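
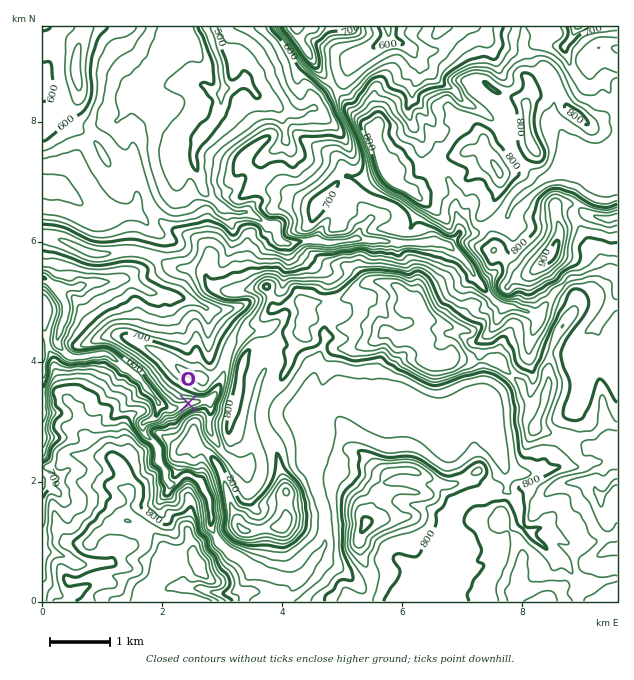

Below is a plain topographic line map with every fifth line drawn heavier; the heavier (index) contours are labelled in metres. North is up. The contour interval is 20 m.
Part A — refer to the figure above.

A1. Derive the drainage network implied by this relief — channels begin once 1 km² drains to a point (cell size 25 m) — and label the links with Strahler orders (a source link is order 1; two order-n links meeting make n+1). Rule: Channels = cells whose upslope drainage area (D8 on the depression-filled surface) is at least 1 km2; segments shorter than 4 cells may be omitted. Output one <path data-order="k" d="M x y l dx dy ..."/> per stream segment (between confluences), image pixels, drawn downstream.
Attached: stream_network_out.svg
<path data-order="1" d="M430 594l-8 0 0-8 17-16 0-2 4-6 0-6 3-6 0-7 2-2 0-22 15-15 1 0 3-3 6-3 11 0 6-3 9 0 6-3 3-3"/><path data-order="1" d="M250 570l-20-18"/><path data-order="1" d="M94 564l-18 0-6-5-9-4-5 0-1-2-11 0 0-3-1-1 0-62"/><path data-order="1" d="M554 556l-28-27"/><path data-order="2" d="M230 552l-16-18-3-6 0-21-2-2 0-4-3-5 0-3-6-6-1-4-8-8-7 0-8 8-3 1-3 0-4-4 0-3-2-2 0-7-4-5 0-3-2-1 0-9-1-2 0-3-8-7-1 0-5-6 0-9 2-2 3 0 6-3 3-3 1-13"/><path data-order="2" d="M526 529l-5-4 0-3-1-2 0-9-3-6 0-4-9-9 0-3"/><path data-order="1" d="M542 528l-3 0-1 1-12 0"/><path data-order="2" d="M508 489l0-11-2-1 0-6-1-2 0-3"/><path data-order="2" d="M43 487l0-7"/><path data-order="1" d="M538 472l-8 0-1 2-14 0-1-2-3 0-6-6"/><path data-order="2" d="M505 466l-3-6-14-13 0-5-3-3 0-4-12-12-4 0-3-3-5 0-3-3-4 0-3-3-5 0-3-3-4 0-3-3"/><path data-order="2" d="M314 444l0 42 2 1 0 5 4 7 0 3 5 9 0 35-12 15-5 9-10 9-18 0-3-3-11-2-6-6-4 0-5-4-4 0-12-12-5 0"/><path data-order="1" d="M251 438l0 18-1 1 0 3-3 3 0 2-11-2-3-3-3 0-10-10-5-11-3-3-3-6 0-15 2-1 0-12-3-2-8 0-1 2-12 1-9 5-11 0-4-3-3 0-2-3"/><path data-order="2" d="M436 408l-102 0-8 7 0 5-3 4 0 3-6 6-1 9-2 2"/><path data-order="1" d="M451 408l-15 0"/><path data-order="2" d="M158 402l0-2-10-10 0-2-11-12-1 0-6-6-6-3-14-12-3-1-12 0-1 1-6 0-2 2-16 0-12-12 0-9 3-6 0-5 3-3 0-3 1-1 0-15-3-6-12-14"/><path data-order="1" d="M584 381l-1-8-5-7 0-3-3-6 0-6 8-15 6-6 6-3 6-6 0-2 7-9 3-7 5-5 0-1-3-3 0-12-3-3-2 0-4-5-14 0-1 2-6 0-2 1-10 2-17 13-3 6-10 12-2 5-6 0-4-3-3 0-2-2-3 0-6-3-12-1-6-3-13-14 0-1-9-11-6-12-20-19-3-2"/><path data-order="1" d="M328 318l0 3-3 4 0 17-3 4 0 3-3 6 0 6-2 2 0 4-3 6 0 5-3 4-1 12-2 2 0 7-1 2 0 15 1 3 6 6 0 15"/><path data-order="1" d="M208 309l-18-9-5 0-1-2-9 0-2-1-4 0-2-2-7 0-6-3-5 0-6-4-4-2-6-6-39 2-2 1-9 2-6 3-15 0-7-5-5 0"/><path data-order="2" d="M50 283l-4-4-3 0"/><path data-order="2" d="M446 244l-3 0-1-1-48 0-2-2-16 0-2-1-21 0"/><path data-order="2" d="M353 240l-3 0-1 1-12 0-2 2-10 0-2-2-27 0-1 2-12 0-6-8 0-7-9-2-6-6-14-7-13 0-9-5-3 0-8-7-1 0-11-11-1-3-2-12-4-6-2-9-1-1 0-6 6-12"/><path data-order="1" d="M364 226l-5 5-1 6-2 0-3 3"/><path data-order="1" d="M458 222l0 13-9 9-3 0"/><path data-order="1" d="M133 211l-3 0-2 2-33 0-10-8-2 0-6-6-15-7-3-3-7 0-9-5"/><path data-order="1" d="M512 205l12-12 2 0 16-13 2 0 3-3 6 0 15-15 31 0"/><path data-order="2" d="M599 162l8 0 3-3 0-3 4-5 0-4 3-3 0-35-1-1-2-8-4-6-2-6-4-4 0-3-5 0-6 6-7 0-8-8 0-1-6-8-3-6-1-9-3-4 0-6 7-8 3-6 0-4"/><path data-order="1" d="M178 154l1-1 0-3 8-8 10 0 2-1"/><path data-order="2" d="M199 141l3-3 1-5 8-7 9-17 1-12 2-1 0-6"/><path data-order="1" d="M286 136l0-3-2-1 0-6-1-2 0-4-2-2 0-6-6-7"/><path data-order="1" d="M313 109l-5 0-6 5-7 0-5-3-9-2-4-4-2 0"/><path data-order="1" d="M409 106l3-6 0-10 4-6 2-3 0-5 1-1 0-14-6-6 0-1"/><path data-order="2" d="M275 105l-4-5-6-3-5 0-3-1-12-14-7 2-3 3-3 0-2 1-4 0-3-3"/><path data-order="1" d="M466 103l-14-15-7-3-32-31"/><path data-order="2" d="M223 90l0-5"/><path data-order="1" d="M128 87l14-12 4 0 12 12 8 0 1-2 11 0 1-1 23 0 12 9 6 0 3-3"/><path data-order="3" d="M223 85l-3-24-6-12 0-3-2-1 0-3-1-2 0-3-2-1 0-3-3-6"/><path data-order="1" d="M362 54l6-3 17-12 1 0 2-2 0-6"/><path data-order="2" d="M413 54l-1-3-6-6-6-3-8-2-3-3 0-4-1-2"/><path data-order="2" d="M388 31l0-4"/>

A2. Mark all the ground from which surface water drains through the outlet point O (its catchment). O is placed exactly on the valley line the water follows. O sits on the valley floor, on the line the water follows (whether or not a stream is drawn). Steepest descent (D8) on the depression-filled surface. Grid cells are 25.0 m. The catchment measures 3.373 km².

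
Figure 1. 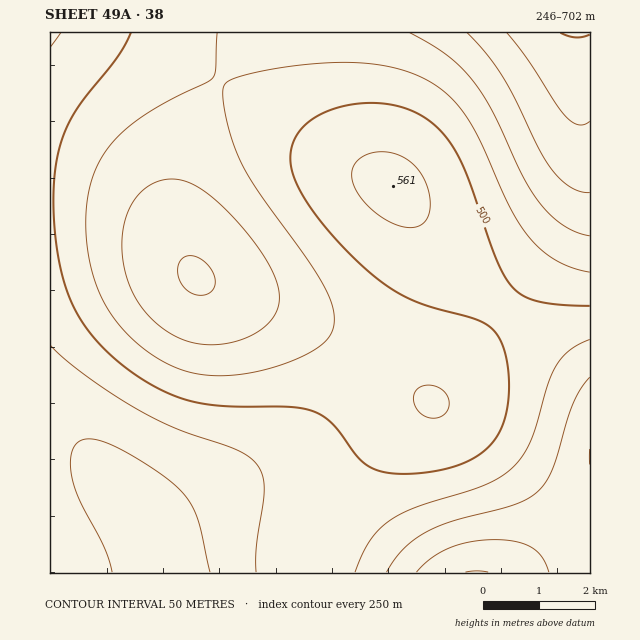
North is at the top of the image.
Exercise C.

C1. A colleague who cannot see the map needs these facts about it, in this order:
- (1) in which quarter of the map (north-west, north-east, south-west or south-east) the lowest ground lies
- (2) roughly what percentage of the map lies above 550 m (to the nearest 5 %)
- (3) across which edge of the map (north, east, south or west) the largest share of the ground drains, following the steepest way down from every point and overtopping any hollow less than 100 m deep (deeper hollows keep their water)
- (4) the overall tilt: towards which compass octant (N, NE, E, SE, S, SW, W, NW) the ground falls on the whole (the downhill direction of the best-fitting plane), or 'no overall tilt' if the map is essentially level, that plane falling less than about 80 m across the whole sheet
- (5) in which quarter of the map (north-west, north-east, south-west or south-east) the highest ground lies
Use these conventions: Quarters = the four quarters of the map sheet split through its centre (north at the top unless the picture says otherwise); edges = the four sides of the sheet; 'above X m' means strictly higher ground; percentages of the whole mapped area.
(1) The lowest ground is in the north-east quarter.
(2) Ground above 550 m makes up about 20 % of the sheet.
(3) Drainage is mainly to the north: more ground falls towards that edge than towards any other.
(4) On the whole the ground falls towards the north.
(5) Look to the south-east quarter for the highest ground.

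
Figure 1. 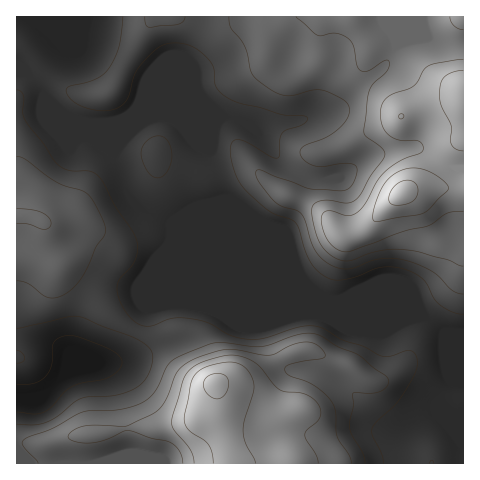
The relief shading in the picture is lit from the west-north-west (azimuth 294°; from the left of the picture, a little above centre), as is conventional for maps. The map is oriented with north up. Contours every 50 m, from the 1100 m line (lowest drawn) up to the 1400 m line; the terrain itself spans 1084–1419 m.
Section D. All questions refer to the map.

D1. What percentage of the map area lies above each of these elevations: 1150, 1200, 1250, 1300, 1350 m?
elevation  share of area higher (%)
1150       60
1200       41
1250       23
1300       13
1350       5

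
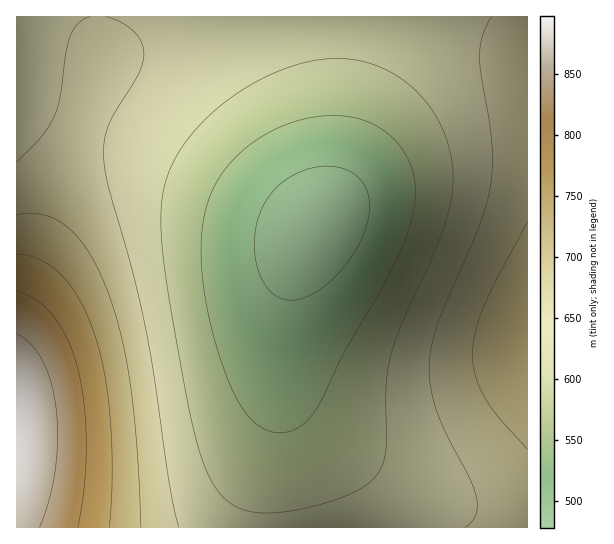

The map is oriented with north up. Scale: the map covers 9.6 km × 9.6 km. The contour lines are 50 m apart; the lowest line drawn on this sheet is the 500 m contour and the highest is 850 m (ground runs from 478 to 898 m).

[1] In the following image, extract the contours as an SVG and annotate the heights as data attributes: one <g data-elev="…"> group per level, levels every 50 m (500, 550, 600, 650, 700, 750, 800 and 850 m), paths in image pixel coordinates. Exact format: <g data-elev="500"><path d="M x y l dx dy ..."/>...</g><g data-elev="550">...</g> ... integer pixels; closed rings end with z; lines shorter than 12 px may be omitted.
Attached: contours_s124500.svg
<g data-elev="500"><path d="M285 300l-10-5-8-7-6-11-4-12-3-15 1-16 3-15 5-13 7-11 9-10 11-8 11-6 13-3 13-2 12 1 11 4 8 6 5 6 6 16-1 22-9 23-16 24-20 19-20 11-9 2z"/></g><g data-elev="550"><path d="M278 433l-9-2-8-4-15-14-13-22-14-35-10-41-7-40-1-34 5-31 7-21 13-20 16-18 20-15 24-11 24-7 24-3 23 3 16 6 13 8 12 11 8 12 6 15 3 15 0 16-3 17-7 23-12 27-49 85-27 56-8 10-10 8-10 5z"/></g><g data-elev="600"><path d="M259 513l-21-5-16-12-13-19-11-30-13-60-20-118-4-47 1-19 2-16 9-25 17-26 24-25 28-21 31-16 32-11 29-5 28 3 21 7 20 12 18 16 14 19 11 23 6 23 1 22-3 24-13 38-35 78-11 31-5 33 0 62-2 12-5 10-6 9-10 7-28 13-41 10-19 3z"/></g><g data-elev="650"><path d="M179 527l-10-42-15-110-9-49-14-59-23-81-4-27 0-17 4-15 7-14 24-40 4-12 1-11-4-11-8-9-11-8-15-5"/><path d="M90 17l-12 7-8 14-5 17-5 43-7 21-13 19-23 24"/><path d="M491 17l-8 18-3 20 1 19 11 68 0 24-2 23-5 18-7 23-40 93-6 22-3 18 2 24 6 26 10 23 23 43 6 18 1 10-1 8-4 7-7 5"/></g><g data-elev="700"><path d="M141 527l-4-78-7-67-10-51-14-44-18-36-10-13-11-11-12-8-12-4-13-2-13 2"/><path d="M527 222l-30 57-13 27-9 27-3 22 4 22 9 21 14 20 28 31"/></g><g data-elev="750"><path d="M109 527l3-52-2-54-6-48-10-40-15-34-9-14-9-11-11-9-11-6-10-3-12-2"/></g><g data-elev="800"><path d="M78 527l6-40 2-41-2-41-6-36-11-30-13-22-17-17-10-5-10-4"/></g><g data-elev="850"><path d="M40 527l9-26 6-31 3-31-2-30-5-27-8-21-12-16-14-11"/></g>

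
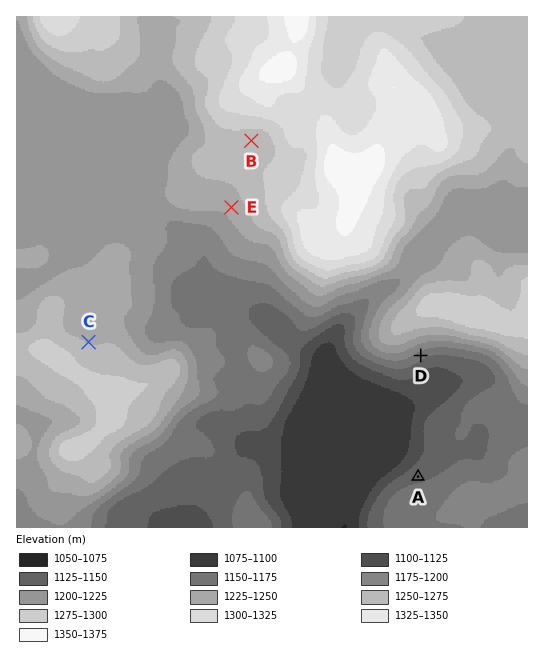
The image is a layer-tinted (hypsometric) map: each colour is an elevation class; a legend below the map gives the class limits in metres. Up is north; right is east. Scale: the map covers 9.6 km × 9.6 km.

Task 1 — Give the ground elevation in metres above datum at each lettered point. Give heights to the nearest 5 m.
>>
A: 1145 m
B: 1260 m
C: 1250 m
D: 1165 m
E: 1235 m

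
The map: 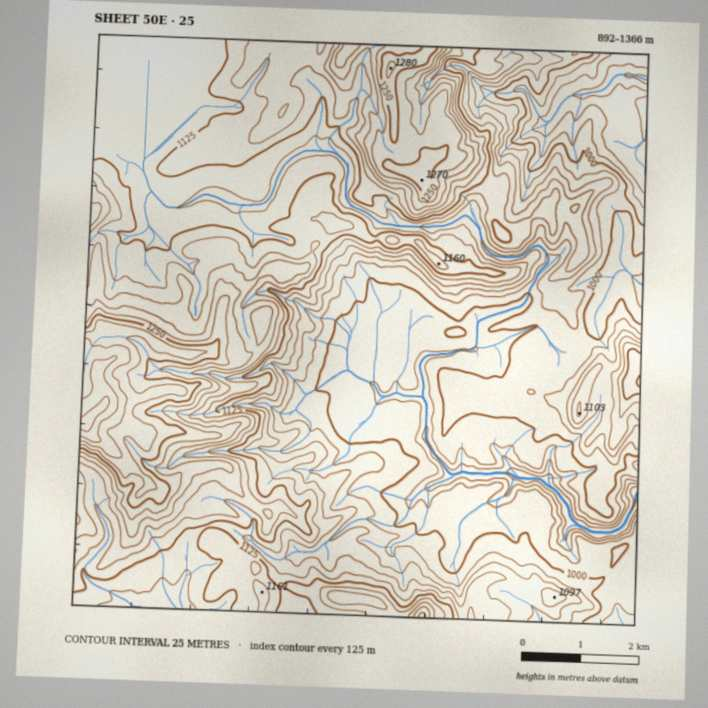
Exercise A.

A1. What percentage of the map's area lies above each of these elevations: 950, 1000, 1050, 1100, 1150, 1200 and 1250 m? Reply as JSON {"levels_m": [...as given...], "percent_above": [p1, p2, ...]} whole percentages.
{"levels_m": [950, 1000, 1050, 1100, 1150, 1200, 1250], "percent_above": [96, 79, 63, 50, 24, 12, 5]}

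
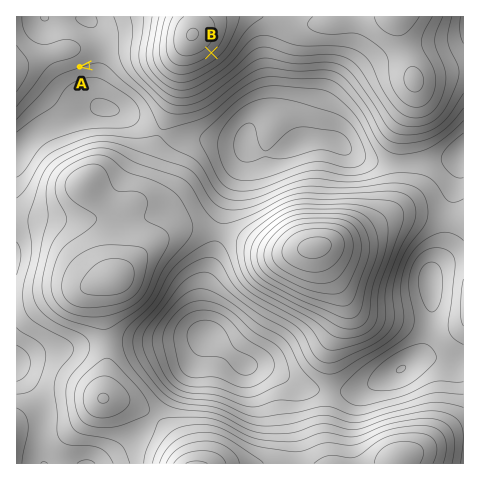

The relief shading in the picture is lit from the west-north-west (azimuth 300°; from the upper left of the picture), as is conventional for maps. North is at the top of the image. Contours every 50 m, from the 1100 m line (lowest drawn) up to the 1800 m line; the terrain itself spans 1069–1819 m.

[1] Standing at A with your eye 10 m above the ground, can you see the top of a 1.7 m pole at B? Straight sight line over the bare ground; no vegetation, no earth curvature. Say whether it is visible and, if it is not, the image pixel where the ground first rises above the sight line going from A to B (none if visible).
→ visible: false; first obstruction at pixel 144 60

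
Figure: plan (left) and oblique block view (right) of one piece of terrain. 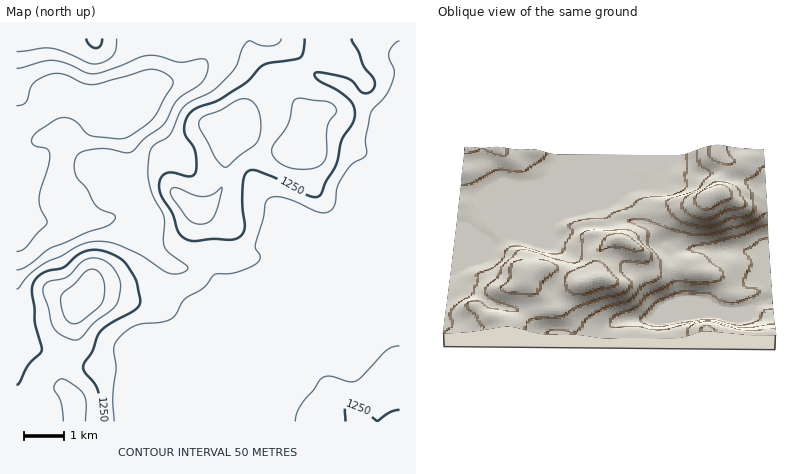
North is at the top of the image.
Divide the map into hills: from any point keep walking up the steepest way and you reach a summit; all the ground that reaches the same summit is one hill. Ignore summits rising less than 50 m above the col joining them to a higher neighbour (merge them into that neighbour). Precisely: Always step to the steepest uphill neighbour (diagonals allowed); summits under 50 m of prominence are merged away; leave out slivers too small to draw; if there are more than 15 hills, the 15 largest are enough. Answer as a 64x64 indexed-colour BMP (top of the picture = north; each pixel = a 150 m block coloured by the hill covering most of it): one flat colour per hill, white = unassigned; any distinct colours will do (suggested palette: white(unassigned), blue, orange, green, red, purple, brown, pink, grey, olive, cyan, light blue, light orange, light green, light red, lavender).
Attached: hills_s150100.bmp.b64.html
<image width="64" height="64" href="data:image/bmp;base64,Qk12CAAAAAAAAHYAAAAoAAAAQAAAAEAAAAABAAQAAAAAAAAIAAATCwAAEwsAABAAAAAAAAAA////ALR3HwAOf/8ALKAsACgn1gC9Z5QAS1aMAMJ34wB/f38AIr28AM++FwDox64AeLv/AIrfmACWmP8A1bDFABEREREREREREREREREREREREREREREzMzMzMzMzMzMzERERERERERERERERERERERERERERETMzMzMzMzMzMzMRERERERERERERERERERERERERERERMzMzMzMzMzMzMxEREREREREREREREREREREREREREREzMzMzMzMzMzMzERERERERERERERERERERERERERERERMzMzMzMzMzMzMREREREREREREREREREREREREREREREzMzMzMzMzMzMxERERERERERERERERERERERERERERETMzMzMzMzMzMzERERERERERERERERERERERERERERERMzMzMzMzMzMzMRERERERERERERERERERERERERERERETMzMzMzMzMzMxERERERERERERERERERERERERERERERMzMzMzMzMzMzERERERERERERERERERERERERERERERETMzMzMzMzMzMREREREREREREREREREREREREREREREREzMzMzMzMzMxERERERERERERERERERERERERERERERERMzMzMzMzMzERERERERERERERERERERERERERERERERETMzMzMzMzMREREREREREREREREREREREREREREREREREzMzMzMzMxERERERERERERERERERERERERERERERERERMzMzMzMzERERERERERERERERERERERERERERERERERETMzMzMzMREREREREREREREREREREREREREREREREREREzMzMzMxERERERERERERERERERERERERERERERERERERMzMzMzERERERERERERERERERERERERERERERERERERETMzMzMREREREREREREREREREREREREREREREREREREREzMzMxEREREREREREREREREREREREiIRERERERERERERMzMzEREREREREREREREREREREREiIiIiIiIiIiIiIiITMzMRERERERERERERERERERERESIiIiIiIiIiIiIiIREzMxERERERERERERERERERERESIiIiIiIiIiIiIiIhERMzERERERERERERERERERERESIiIiIiIiIiIiIiIhERETMRERERERERERERERERIiIiIiIiIiIiIiIiIiIiERERERERERERERERERERESIiIiIiIiIiIiIiIiIiIiIRERERERERERERERERERESIiIiIiIiIiIiIiIiIiIiIhERERIRERERERERERERERIiIiIiIiIiIiIiIiIiIiIiIRESIhERERERERERERERIiIiIiIiIiIiIiIiIiIiIiIiEiIiEREREREREREREREiIiIiIiIiIiIiIiIiIiIiIiIiIiIREREREREREREREiIiIiIiIiIiIiIiIiIiIiIiIiIiIhEREREREREREREiIiIiIiIiIiIiIiIiIiIiIiIiIiIiERERERERERERESIiIiIiIiIiIiIiIiIiIiIiIiIiIiIRERERERERERERIiIiIiIiIiIiIiIiIiIiIiIiIiIiIhEREREREREREREiIiIiIiIiIiIiIiIiIiIiIiIiIiIiERERERERERERESIiIiIiIiIiIiIiIiIiIiIiIiIiIiIRERERERERERERIiIiIiIiIiIiIiIiIiIiIiIiIiIiIhEREREREREREREiIiIiIiIiIiIiIiIiIiIiIiIiIiIiERERERERERERESIiIiIiIiIiIiIiIiIiIiIiIiIiIiIRERERERERERERIiIiIiIiIiIiIiIiIiIiIiIiIiIiIhEREREREREREREiIiIiIiIiIiIiIiIiIiIiIiIiIiIiEREREREREREREiIiIiIiIiIiIiIiIiIiIiIiIiIiIiIRERERERERERESIiIiIiIiIiIiIiIiIiIiIiIiIiIiIhERERERERERERIiIiIiIiIiIiIiIiIiIiIiIiIiIiIiEREREREREREREiIiIiIiIiIiIiIiIiIiIiIiIiIiIiIREREREREREREiIiIiIiIiIiIiIiIiIiIiIiIiIiIiIhERERERERERESIiIiIiIiIiIiIiIiIiIiIiIiIiIiIiERERERERERESIiIiIiIiIiIiIiIiIiIiIiIiIiIiIiJEERERERERIiIiIiIiIiIiIiIiIiIiIiIiIiIiIiIiIkREERERESIiIiIiIiIiIiIiIiIiIiIiIiIiIiIiIiIiREREERREREIiIiIiIiIiIiIiIiIiIiIiIiIiIiIiIiJEREREREREREIiIiIiIiIiIiIiIiIiIiIiIiIiIiIiIkREREREREREREIiIiIiIiIiIiIiIiIiIiIiIiIiIiIiREREREREREREREQiIiIiIiIiIiIiIiIiIiIiIiIiIiJERERERERERERERERCIiIiIiIiIiIiIiIiIiIiIiIiIkREREREREREREREREREQiIiIiIiIiIiIiIiIiIiIiIiREREREREREREREREREREIiIiIiIiIiIiIiIiIiIiIiJERERERERERERERERERERCIiIiIiIiIiIiIiIiIiIiIkREREREREREREREREREREQiIiIiIiIiIiIiIiIiIiIiRERERERERERERERERERERCIiIiIiIiIiIiIiIiIiIiJEREREREREREREREREREREIiIiIiIiIiIiIiIiIiIiIkREREREREREREREREREREQiIiIiIiIiIiIiIiIiIiIi"/>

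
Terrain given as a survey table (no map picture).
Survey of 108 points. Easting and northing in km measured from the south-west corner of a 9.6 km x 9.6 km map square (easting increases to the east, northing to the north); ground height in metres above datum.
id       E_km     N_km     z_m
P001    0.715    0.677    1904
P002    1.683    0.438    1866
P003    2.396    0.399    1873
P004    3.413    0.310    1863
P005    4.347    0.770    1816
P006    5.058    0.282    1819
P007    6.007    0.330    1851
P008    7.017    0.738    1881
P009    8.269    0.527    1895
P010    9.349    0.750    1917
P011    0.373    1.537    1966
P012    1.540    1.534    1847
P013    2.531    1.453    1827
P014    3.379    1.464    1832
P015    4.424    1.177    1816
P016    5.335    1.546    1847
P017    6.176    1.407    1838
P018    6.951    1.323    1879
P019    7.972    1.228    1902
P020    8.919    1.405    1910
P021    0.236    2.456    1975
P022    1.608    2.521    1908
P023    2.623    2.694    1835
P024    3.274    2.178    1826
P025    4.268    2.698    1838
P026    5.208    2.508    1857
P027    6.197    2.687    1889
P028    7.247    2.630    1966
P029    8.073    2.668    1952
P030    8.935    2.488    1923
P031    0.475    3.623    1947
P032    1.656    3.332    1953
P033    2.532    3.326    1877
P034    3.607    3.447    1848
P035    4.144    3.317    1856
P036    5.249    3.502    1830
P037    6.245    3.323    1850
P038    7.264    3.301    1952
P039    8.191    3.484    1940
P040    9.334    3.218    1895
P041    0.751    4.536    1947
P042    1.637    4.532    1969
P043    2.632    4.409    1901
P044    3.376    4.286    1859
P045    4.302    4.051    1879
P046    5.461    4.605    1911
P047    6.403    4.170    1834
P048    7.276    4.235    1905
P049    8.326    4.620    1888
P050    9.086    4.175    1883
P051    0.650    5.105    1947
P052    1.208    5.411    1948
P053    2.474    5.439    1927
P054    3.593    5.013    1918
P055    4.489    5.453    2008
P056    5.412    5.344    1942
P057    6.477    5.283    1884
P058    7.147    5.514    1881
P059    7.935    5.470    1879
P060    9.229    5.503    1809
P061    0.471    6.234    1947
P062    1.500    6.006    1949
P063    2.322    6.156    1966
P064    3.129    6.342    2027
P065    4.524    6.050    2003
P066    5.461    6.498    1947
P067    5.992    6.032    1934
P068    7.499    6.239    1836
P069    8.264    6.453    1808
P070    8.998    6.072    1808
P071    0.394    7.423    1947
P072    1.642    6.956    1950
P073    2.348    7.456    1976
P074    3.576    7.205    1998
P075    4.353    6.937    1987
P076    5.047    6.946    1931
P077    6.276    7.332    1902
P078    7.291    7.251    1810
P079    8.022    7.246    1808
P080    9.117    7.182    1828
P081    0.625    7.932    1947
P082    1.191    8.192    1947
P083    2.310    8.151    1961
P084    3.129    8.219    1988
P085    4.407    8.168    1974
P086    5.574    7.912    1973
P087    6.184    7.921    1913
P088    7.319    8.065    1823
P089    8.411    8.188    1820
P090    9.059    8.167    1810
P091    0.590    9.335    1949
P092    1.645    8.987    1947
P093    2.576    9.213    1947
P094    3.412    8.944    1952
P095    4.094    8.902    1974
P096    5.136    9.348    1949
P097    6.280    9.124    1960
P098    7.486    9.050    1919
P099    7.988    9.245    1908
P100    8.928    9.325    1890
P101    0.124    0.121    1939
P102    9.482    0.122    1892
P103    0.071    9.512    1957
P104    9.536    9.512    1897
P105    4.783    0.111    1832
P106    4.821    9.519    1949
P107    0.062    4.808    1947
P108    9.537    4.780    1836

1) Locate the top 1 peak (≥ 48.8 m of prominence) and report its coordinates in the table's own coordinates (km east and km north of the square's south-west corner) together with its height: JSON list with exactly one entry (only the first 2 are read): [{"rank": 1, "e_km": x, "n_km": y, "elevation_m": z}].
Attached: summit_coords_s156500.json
[{"rank": 1, "e_km": 3.21, "n_km": 6.24, "elevation_m": 2029}]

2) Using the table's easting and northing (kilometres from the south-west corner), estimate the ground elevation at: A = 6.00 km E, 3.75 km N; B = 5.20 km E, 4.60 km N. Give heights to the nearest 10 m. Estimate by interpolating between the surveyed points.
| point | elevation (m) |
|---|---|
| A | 1830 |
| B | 1930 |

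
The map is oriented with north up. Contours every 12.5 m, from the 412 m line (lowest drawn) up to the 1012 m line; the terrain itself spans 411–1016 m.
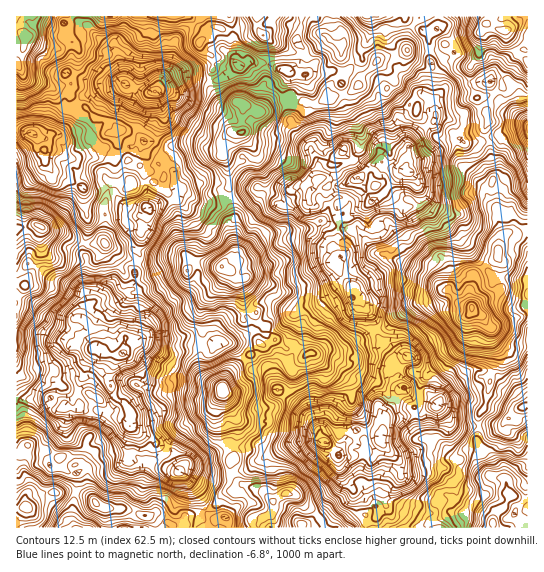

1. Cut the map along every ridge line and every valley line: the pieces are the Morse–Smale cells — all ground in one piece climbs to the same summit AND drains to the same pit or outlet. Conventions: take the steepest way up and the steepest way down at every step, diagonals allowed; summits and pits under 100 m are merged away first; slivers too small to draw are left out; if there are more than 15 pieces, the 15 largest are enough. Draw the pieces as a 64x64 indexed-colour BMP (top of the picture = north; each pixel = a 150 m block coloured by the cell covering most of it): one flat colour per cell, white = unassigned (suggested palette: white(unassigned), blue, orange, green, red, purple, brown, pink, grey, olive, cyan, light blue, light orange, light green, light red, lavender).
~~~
<image width="64" height="64" href="data:image/bmp;base64,Qk12CAAAAAAAAHYAAAAoAAAAQAAAAEAAAAABAAQAAAAAAAAIAAATCwAAEwsAABAAAAAAAAAA////ALR3HwAOf/8ALKAsACgn1gC9Z5QAS1aMAMJ34wB/f38AIr28AM++FwDox64AeLv/AIrfmACWmP8A1bDFAP////////////D///AAAADMzMzMzMwiIoiIiIiIiAAA////////////AAD/AAAAAMzMzMzMwiIoiIiIiIiIAAD///////AAAAAAAAAAAAAAzMzMzMzCIoiIiIiIiIiAAP//////AAAAAAAAAAAAAADMzMzMzCIiiIiIiIiIiIgA//////AAAAAAAAAAAAAADMzMzMzMIiKIiIiIiIiIiAD/////8AAAAAAAAAAAAMzMzMzMzMwiIiiIiIiIiIiAAP/////wAAAAAAAAAAAMzMzMzMzMwiIiIoiIiIiIiAAA///wAPAAAAAAAAAAAAzMzMzMzMwiIiIiiIiIiIiIAAD//wAAAAAAAAAAd3AADMzMzMzMzCIiIiKIiIiIiIgAAP/wAAAAAAAAAAB3d3AMzMzMzMzMIiIiIiKIiIiIgAAAAAAAAAAAAAAAd3d3d3AAAADMzMIiIiIiIiKIiIgAAAAAAAAAAAAAAHd3d3d3dwAAAAAAIiIiIiIiIoiIiAAAAAAAAAAAAAAHd3d3d3dwAAAAAAAiIiIiIiIiiIiIAAAAAAAAAAAAAHd3d3d3d3AAAAAADdIiIiIiIiKIIiIAAAAAAAAAAAAAd3d3d3d3cAAAAADd3SIiIiIiIiIiIgAAAAAAAEQAAAB3d3d3d3dwAAAADd3dIiIt0iIiIiIiIAAARERERAAAAAd3d3d3dwAAAADd3d3SLd3dIiIiIiIgAABEREREAAAAB3d3d3d3AAAADd3d3d3d3d0iIiIiIiAAAEREREQAAAAAd3d3dwAAAADd3d3d3d3d3SIiIiIiIAAAREREREAAAAB3d3dwAAAADd3d3d3d3d3SIiIiIiIiAABEREREQAAAB3d3d3AAAA3d3d3d3d3d3dIiIiIiIiIAAERERERAAAB3d3d3cAAADd3d3d3d3d3d3SIiIiIiIgAARERERES7t3d3d3dwAAAA3d3TMzM93d3SIiIiIiIiAABERERERLu7d3d3d7AAAAAAMzMzMzPd3SIiIiIiIiAAAERERERLu7u7u7u7sAAAAAAzMzMzMzPSIiIiIiIiIAAAREREREu7u7u7u7uwAAAAAzMzMzMzMzESIiIiIiIgAABEREREu7u7u7u7u7AAAAAzMzMzMzMzEREiIiIiIgAAAERERERLu7u7u7u7sAAAAzMzMzMzMzMRERIiIiIgAAAARERERERES7u7u7u7AAAzMzMzMzMzMREREREiIRAAAAAEREREREREu7u7u7uwADMzMzMzMzMRERERERIREAAAAARERERERERLu7u7u7AAMzMzMzMzMxEREREREREQAAAAAEREREREREu7u7u7uwMzMzMzMzMxERERERERERAAAAAARERERERES7u7u7u7AzMzMzMzMxEREREREREREQAAAAAERAAARERAALuwAAAAMzMzMzMzEREREREREREREQAAAAQAAAAEQAAAAAAAAAAzMzMzMzMRERERERERERERAAAAAAAAAAAAAAAAAAAAAAMzMzMzMREREREREREREREAAAAAAKqqoAAAAAAAAAAAADMzMzMxERERERERERERERAAAAqqqqqgAAAAAAAAAAAAAzMzMxEREREREREREREREACqqqqqqqAAAAAAAAAAAAAAMzMzEREREREREREREREAAKqqqqqqoAAAAAAAAAAAAAADMzEREREREREREREREQAAqqqqqqqgAAAAAAAAAAAAAAMzMRERERERERERERERAACqqqqqqqAAAAAAAFVVAAAAMzMxERERERERERERERAAAKqqqqqqqgAAAABVVVVQAAAAAwEREREREREREREREAAAqqqqqqqqqgAAAFVVVVAAAAAAABEREREREREREREAAACqqqqqqqqqAAAAVVVVUAAAAAAAERHuEREREREREAAAAKqqqqqqqqAAAAVVVVUAAAAAAAAREe7h7uEREREAAAAAqqCqAACqAAAAVVVVVVVQAAAADu4e7u7u4REREAAAAACqoAAAAAAAAAVVVVVVVVAAAAAO7u7u7u7hEREQAAAAAKqgAAAAAAAABVVVVVVVUAAAAO7u7u7u7uEREQCZAAAAoAAAAAAAAAAAVVVVVVUAAAAO7u7u7u7uEREACZmQAAAAAAAAAAAAAABVVVVVVQAAAA7u7u7u7u4REAAJmZAAAAAAAAAAAAAAAFVVVVVVAAAAAO7u7u7u7hEACZmZkAAAAAAAAAAAAAAAVVVVVVUFVVAA7u7u7u7u4ACZmZmQAAAAAAAAAAAAAABVVVVVVVVVVQAA7u7u7u4ACZmZmQAAAAAAAAAAAAAABlVVVVVVVVVQAAAAAO7u4AAJmZmZmQAAAAAAAAAAAGZmZlVVVVVVVVUAAAAADu7gAACZmZmZmQAAAAAAAAAGZmZmZmZmVVVVVQAAAAAO7uAAAJmZmZmZkAAAAAAAAAZmZmZmZmZmVVVWYAAAAADuAAAAmZmZmZmZAAAAAAAABmZmZmZmZmZmZmZmAAAAAAAAAACZmZmZmZkAAAAAAAAGZmZmZmZmZmZmZmYAAAAAAAAAAJmZmZmZkAAAAAAAAGZmZmZmZmZmZmZmYAAAAAAAAAAAmZmZmZkAAAAAAAAABmZmZmZmZmZmZmZgAAAAAAAAAACZmZmZkAAAAAAAAAAGZmZmZmZmZmZmZmYAAAAAAAAAAAmZmZkAAAAAAAAAAABmZmZmZmZmZmZmZgAAAAAAAAAACZmZkAAA"/>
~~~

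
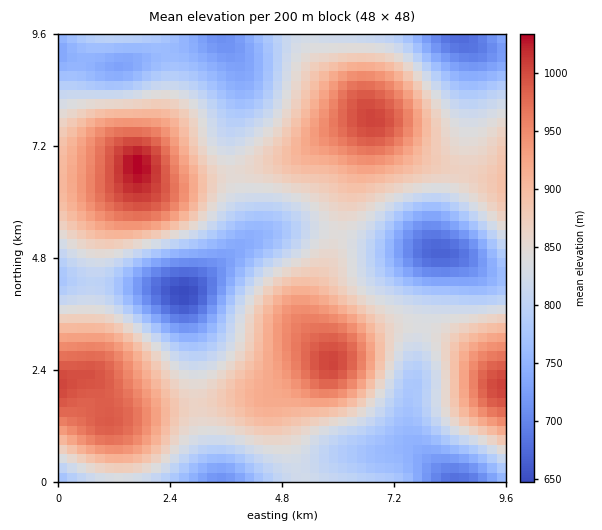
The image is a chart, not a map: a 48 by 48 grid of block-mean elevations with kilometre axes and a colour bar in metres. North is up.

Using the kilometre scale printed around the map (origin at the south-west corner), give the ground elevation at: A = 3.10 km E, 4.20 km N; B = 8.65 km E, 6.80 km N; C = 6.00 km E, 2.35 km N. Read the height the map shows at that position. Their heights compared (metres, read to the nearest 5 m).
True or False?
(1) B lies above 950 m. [False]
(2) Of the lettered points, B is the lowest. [False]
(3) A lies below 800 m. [True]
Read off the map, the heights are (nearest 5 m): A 665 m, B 865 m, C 995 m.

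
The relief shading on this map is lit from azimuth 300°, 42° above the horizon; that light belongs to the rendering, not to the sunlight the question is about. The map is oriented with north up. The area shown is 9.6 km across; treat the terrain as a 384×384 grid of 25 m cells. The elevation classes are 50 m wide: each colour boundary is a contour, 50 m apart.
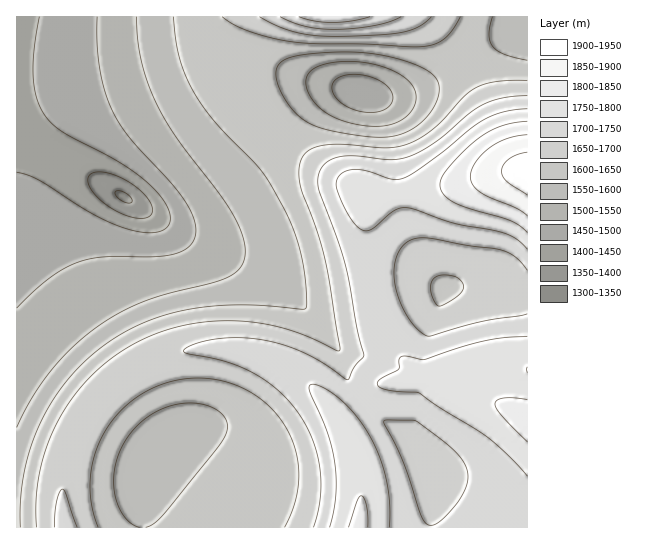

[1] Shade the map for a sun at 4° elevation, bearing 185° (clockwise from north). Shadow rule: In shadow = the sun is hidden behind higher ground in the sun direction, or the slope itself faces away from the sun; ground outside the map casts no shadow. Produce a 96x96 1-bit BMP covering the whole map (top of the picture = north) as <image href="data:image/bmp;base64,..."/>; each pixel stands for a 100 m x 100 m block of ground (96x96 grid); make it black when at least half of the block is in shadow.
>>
<image width="96" height="96" href="data:image/bmp;base64,Qk2+BAAAAAAAAD4AAAAoAAAAYAAAAGAAAAABAAEAAAAAAIAEAAATCwAAEwsAAAIAAAAAAAAA////AAAAAAAAAAAAAAAAAAAAAAAAAAAAAAAAAAAAAAAAAAAAAAAAAAAAAAAAAAAAAAAAAAAAAAAAAAAAAAAAAAAAAAAAAAAAAAAAAAAAAAAAAAAAAAAAAAAAAAAAAAAAAAAAAAAAAAAAAAAAAAAAAAAAAAAAAAAAAAAAAAAAAAAAAAAAAAAAAAAAAAAAAAAAAAAAAAAAAAAAAAAAAAAAAAAAAAAAAAAAAAAAAAAAAAAAAAAAAAAAAAAAAAAAAAAAAAAAADgAAAAAAAAAAAAAADwAAAAAAAAAAAAAAHwAAAAAAAAAAAAAAPwAAAAAAAAAAAAAAfwAAAAAAAAAAAAAAfgAAAADgAAAAAAAA/AAAAAHwAAAAAAAB8AAAAAH4AAAAAAAD8AAAAED8AAAAAAAH4AAAAcD+AAAAAAAHwAAAD8D/gAAAAAAfwAAAf4D/wAAAAAA/gAAB/gD/4AAAAAB/gAAAAAB/8AAAAAD/jgAAAAB//AAAAAP//gAAAAB//wAAAA///APAAAB//8AAAD//8A//AcA///gAAP//gA///8A///+AD///gB///8A/////////AB///8Af////////AD///8Af///////+AB///8AP///////+AB///8AP///////8AB///8AP///////8AB///8AH///////4AA///8AH///////wAA///8AD///////wAAf//8AB///////gAAf//8AB///////gAAH//8AA///////AAAB//8AA///////AAAAP/4AAf/////+AAAAAAAAAf/////8AAAAAAAAAP/////4AAAAAAAAAP/////wAAAAAAAAAH/////gAAAAAAAAAH/////AAAAAAAAAAP////8AAAAAAAAAAf////wAAAAAAAAAA////+AAAAAAAAAAB////4AAAAAAAAAAD////AAAAAAAAAAAH///8AAAAAAAAAAAP///wAAAAAAAAAAAP///AAAAAAAAAAAAP//8AAAAAAAAAAAAP//wAAAAAAAAAAAAP/+AAAAAAAAAAAAAH/4AAAAAAf+AAAAAB4AAAAAAH//8AAAAAAAAAAAAf///wAAAAAAAAAAA////+AAAAAAAAAAB//////8AAAAAAAAB//////8AAAAAAAAD//////8AAAAAAAAD//////8AAAAAAAAH//////8AAAAAAAAH//////8AAAAAAAAH//////8AAAAAAAAP//////8AAAAAAAAP//////8AAAAAAAAP//////8AAAAAAAAP//////8AAAAAAAAP//////8AAAAAAAAP//////8AAAAAAAAH//////8AAAAAAAAD//////8AAAAAAAAB//////8AAAAAAAAA//////8AAAAAAAAAf/////8AAAAAAAAAH/8B//8AAAAAAAAAB/gA//8AAAAAAAAAAAAAf/8AAAAAAAAAAAAAP/8AAAAAAAAAAAAAH/8AAAAAAAAAAAAAD/8AAAAAAAAAAAAAD/8AAAAAAAAAAAAAB/8AAAAAAAAAAAAAA/8="/>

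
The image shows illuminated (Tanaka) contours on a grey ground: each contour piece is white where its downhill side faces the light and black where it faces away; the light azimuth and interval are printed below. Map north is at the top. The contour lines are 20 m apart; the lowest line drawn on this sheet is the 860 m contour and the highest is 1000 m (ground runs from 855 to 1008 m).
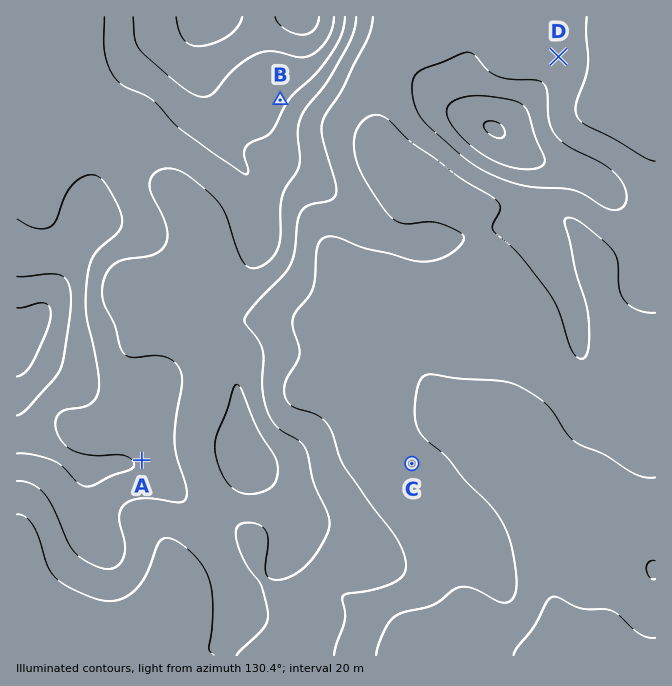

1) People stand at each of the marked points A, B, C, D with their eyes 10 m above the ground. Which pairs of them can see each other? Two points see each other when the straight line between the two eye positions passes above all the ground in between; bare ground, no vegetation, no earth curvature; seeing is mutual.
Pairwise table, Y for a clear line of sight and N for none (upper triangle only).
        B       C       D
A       Y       N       N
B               Y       Y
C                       N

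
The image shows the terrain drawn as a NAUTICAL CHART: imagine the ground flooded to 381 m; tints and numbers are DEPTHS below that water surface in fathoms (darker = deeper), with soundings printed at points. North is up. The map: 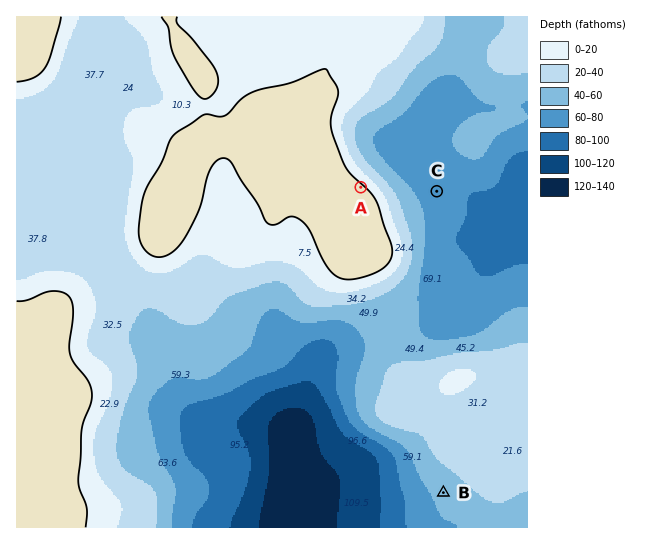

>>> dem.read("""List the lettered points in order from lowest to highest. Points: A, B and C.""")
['C', 'B', 'A']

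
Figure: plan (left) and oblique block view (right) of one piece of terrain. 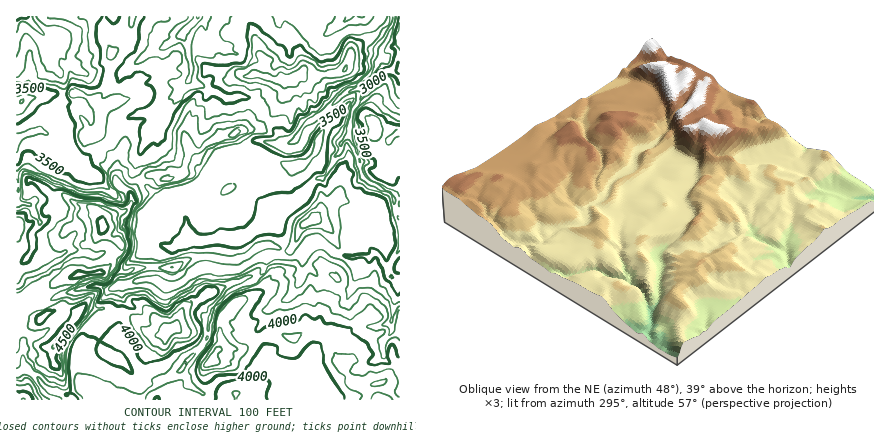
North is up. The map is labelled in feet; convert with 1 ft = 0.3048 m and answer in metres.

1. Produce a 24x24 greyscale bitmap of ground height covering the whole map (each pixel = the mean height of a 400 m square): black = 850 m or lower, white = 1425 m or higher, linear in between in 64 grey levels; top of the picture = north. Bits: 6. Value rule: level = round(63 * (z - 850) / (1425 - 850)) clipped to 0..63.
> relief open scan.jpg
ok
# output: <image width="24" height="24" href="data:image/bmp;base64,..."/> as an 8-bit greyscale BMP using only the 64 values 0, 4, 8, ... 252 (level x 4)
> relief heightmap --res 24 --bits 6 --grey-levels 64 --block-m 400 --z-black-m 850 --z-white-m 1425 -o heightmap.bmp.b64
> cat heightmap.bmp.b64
<image width="24" height="24" href="data:image/bmp;base64,Qk12BgAAAAAAADYEAAAoAAAAGAAAABgAAAABAAgAAAAAAEACAAATCwAAEwsAAAABAAAAAAAAAAAAAAEBAQACAgIAAwMDAAQEBAAFBQUABgYGAAcHBwAICAgACQkJAAoKCgALCwsADAwMAA0NDQAODg4ADw8PABAQEAAREREAEhISABMTEwAUFBQAFRUVABYWFgAXFxcAGBgYABkZGQAaGhoAGxsbABwcHAAdHR0AHh4eAB8fHwAgICAAISEhACIiIgAjIyMAJCQkACUlJQAmJiYAJycnACgoKAApKSkAKioqACsrKwAsLCwALS0tAC4uLgAvLy8AMDAwADExMQAyMjIAMzMzADQ0NAA1NTUANjY2ADc3NwA4ODgAOTk5ADo6OgA7OzsAPDw8AD09PQA+Pj4APz8/AEBAQABBQUEAQkJCAENDQwBEREQARUVFAEZGRgBHR0cASEhIAElJSQBKSkoAS0tLAExMTABNTU0ATk5OAE9PTwBQUFAAUVFRAFJSUgBTU1MAVFRUAFVVVQBWVlYAV1dXAFhYWABZWVkAWlpaAFtbWwBcXFwAXV1dAF5eXgBfX18AYGBgAGFhYQBiYmIAY2NjAGRkZABlZWUAZmZmAGdnZwBoaGgAaWlpAGpqagBra2sAbGxsAG1tbQBubm4Ab29vAHBwcABxcXEAcnJyAHNzcwB0dHQAdXV1AHZ2dgB3d3cAeHh4AHl5eQB6enoAe3t7AHx8fAB9fX0Afn5+AH9/fwCAgIAAgYGBAIKCggCDg4MAhISEAIWFhQCGhoYAh4eHAIiIiACJiYkAioqKAIuLiwCMjIwAjY2NAI6OjgCPj48AkJCQAJGRkQCSkpIAk5OTAJSUlACVlZUAlpaWAJeXlwCYmJgAmZmZAJqamgCbm5sAnJycAJ2dnQCenp4An5+fAKCgoAChoaEAoqKiAKOjowCkpKQApaWlAKampgCnp6cAqKioAKmpqQCqqqoAq6urAKysrACtra0Arq6uAK+vrwCwsLAAsbGxALKysgCzs7MAtLS0ALW1tQC2trYAt7e3ALi4uAC5ubkAurq6ALu7uwC8vLwAvb29AL6+vgC/v78AwMDAAMHBwQDCwsIAw8PDAMTExADFxcUAxsbGAMfHxwDIyMgAycnJAMrKygDLy8sAzMzMAM3NzQDOzs4Az8/PANDQ0ADR0dEA0tLSANPT0wDU1NQA1dXVANbW1gDX19cA2NjYANnZ2QDa2toA29vbANzc3ADd3d0A3t7eAN/f3wDg4OAA4eHhAOLi4gDj4+MA5OTkAOXl5QDm5uYA5+fnAOjo6ADp6ekA6urqAOvr6wDs7OwA7e3tAO7u7gDv7+8A8PDwAPHx8QDy8vIA8/PzAPT09AD19fUA9vb2APf39wD4+PgA+fn5APr6+gD7+/sA/Pz8AP39/QD+/v4A////AOTAsKCQkJCUmJyYmKCsqKSgnJycpLS8uMC80KSUmJygmJCQqKikoKCgnJygsLC0tMDY4KScoKSgpJyMqMi8qKCgoKCosKygpMjc7LCgoKCkvMCslLy8rKSorKSoqKSYmNTc4NiopKS0xMzEoKiwqKSoqKikpJyUiNDc4OTIrKSstKy4nJi0qJiUmJyYjJSUgNDU0MTImIiUiHiQpJycqKCMhIyMgISEaLjI2NzIuIB0bHBsfICAhJCQfICEgGxsWKSsvNTU1LCAeIB8bGxsbHB8cHSAcGRkXKSksLjM0NB4YGBgZGRgaGxobGhoaGRkYKyktMDQ4MR0ZGRgYGBcXFxgeHR4bGRoXKScqLzU4MB8ZGRgZGhkYFxcaIR8bGhoWIycqLSwoJSYbGBgZGhoZFxcWGhwbGhkUJSgiHBkbJSIgIBwZGRoZGRkZFxgaFRQXHRsYFhYbIBwfISIcGBgZGRocGhYYExgZFxcWFRkbHRkZGyEhGxkaGRYVGhcSEhkZFBUVFxwbGhkXGSEgIiIdGBUSFxkPFhsbGBUVGBscGRgXFx4dHR4eGxoYEhYUFhsWHBkWGRscGxkXFRkbGRgZGx4dGhISERQPFxcVGBgaGhoYFRMVFxobHSEhHxkSCwwMEhAOERIYFxcXFhMWGRwgISAiIB4fGAoHEA4MDxMZGhYUFBMUFRUaHxoaGRYdGg8IDgwMDhQaGhkUEQ8SExUYGhcWExIWFxMICgwPERUYGRoVEw8PExUXFhQUEhEQERMOA=="/>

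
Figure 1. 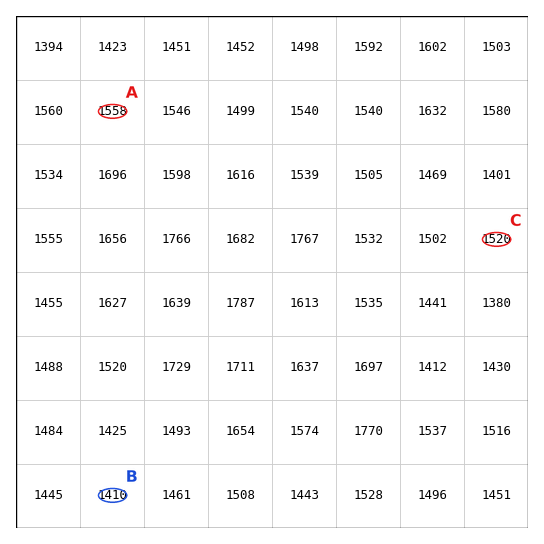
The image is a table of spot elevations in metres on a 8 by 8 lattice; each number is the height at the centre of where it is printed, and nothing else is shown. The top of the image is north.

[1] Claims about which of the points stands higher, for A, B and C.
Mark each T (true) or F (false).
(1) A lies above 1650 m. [F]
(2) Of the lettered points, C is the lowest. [F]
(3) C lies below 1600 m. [T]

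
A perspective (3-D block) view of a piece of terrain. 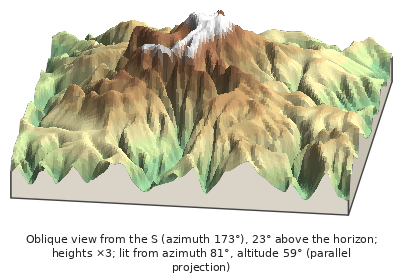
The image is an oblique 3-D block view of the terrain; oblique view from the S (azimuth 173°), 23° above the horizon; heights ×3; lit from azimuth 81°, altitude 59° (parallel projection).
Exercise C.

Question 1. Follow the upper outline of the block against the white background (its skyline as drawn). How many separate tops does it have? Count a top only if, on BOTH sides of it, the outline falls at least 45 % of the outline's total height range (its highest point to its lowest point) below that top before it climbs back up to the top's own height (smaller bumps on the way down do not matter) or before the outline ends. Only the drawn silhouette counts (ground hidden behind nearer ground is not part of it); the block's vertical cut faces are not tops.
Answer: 0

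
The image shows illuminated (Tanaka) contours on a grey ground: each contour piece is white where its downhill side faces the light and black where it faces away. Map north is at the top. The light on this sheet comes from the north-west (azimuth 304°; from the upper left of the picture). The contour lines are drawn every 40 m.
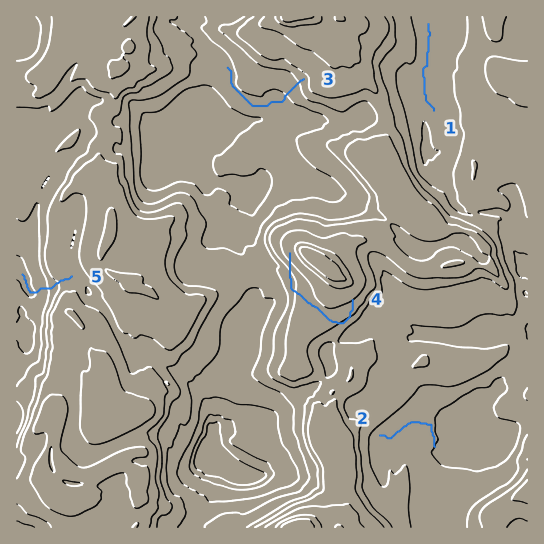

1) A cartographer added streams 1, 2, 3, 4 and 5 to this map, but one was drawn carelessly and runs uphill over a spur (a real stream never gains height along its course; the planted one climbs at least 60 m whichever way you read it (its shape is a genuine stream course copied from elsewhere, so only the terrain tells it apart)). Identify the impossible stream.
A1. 4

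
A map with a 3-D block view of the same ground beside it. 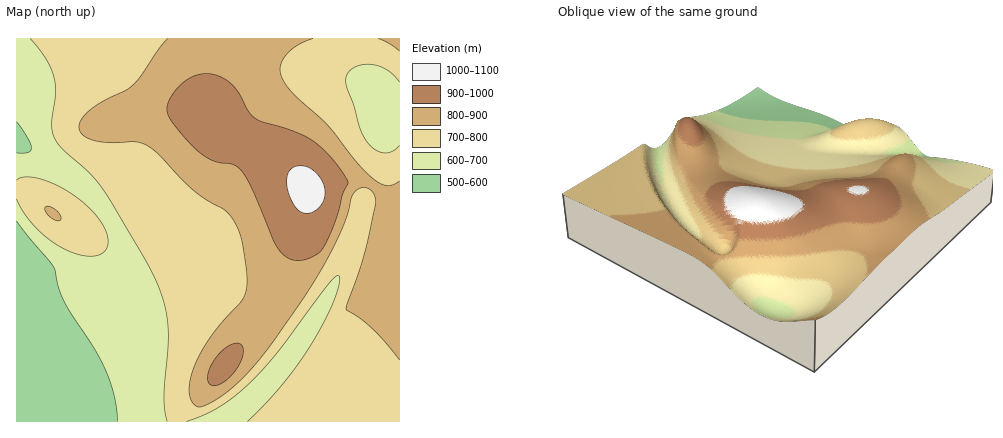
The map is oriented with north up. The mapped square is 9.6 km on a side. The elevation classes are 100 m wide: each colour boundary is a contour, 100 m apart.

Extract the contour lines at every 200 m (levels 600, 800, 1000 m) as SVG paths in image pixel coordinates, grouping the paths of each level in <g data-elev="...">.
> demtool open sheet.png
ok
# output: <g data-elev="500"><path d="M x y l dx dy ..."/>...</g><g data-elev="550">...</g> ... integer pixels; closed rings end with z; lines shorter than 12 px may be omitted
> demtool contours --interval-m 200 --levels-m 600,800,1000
<g data-elev="600"><path d="M16 221l37 45 6 22 5 14 38 60 11 30 4 30"/><path d="M16 122l12 16 3 10 0 2-3 2-12 1"/></g><g data-elev="800"><path d="M56 220l5 0-3-7-6-6-6 0-1 3 2 4z"/><path d="M400 181l-8 4-6 0-6-2-8-6-16-16-28-36-32-29-12-14-4-12 4-12 12-12 17-8"/><path d="M167 38l-33 46-8 6-22 10-13 10-9 8-3 10 4 8 11 4 16 3 26-1 14 5 10 8 34 35 32 22 7 8 5 10 4 14 4 24 1 14-1 10-6 10-28 34-14 22-6 14-3 12 0 10 3 9 5 3 5 1 18-10 21-17 22-26 37-51 20-31 22-44 10-32 4-6 6-2 6 0 4 4 3 6 1 6-12 52-18 54 14 9 12 9 28 32"/><path d="M378 38l12 6 10 7"/></g><g data-elev="1000"><path d="M302 212l8 1 8-5 6-7 1-9-3-10-6-9-8-6-8-1-6 1-4 4-3 5 0 8 1 9 4 9 5 7z"/></g>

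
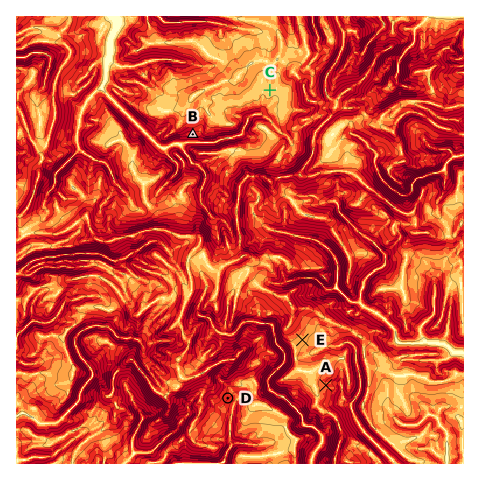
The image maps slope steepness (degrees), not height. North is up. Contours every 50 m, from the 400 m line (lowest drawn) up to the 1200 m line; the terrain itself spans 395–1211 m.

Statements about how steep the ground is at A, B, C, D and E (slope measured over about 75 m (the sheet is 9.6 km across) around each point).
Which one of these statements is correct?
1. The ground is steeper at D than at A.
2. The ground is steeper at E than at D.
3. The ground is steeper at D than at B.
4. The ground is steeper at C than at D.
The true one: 1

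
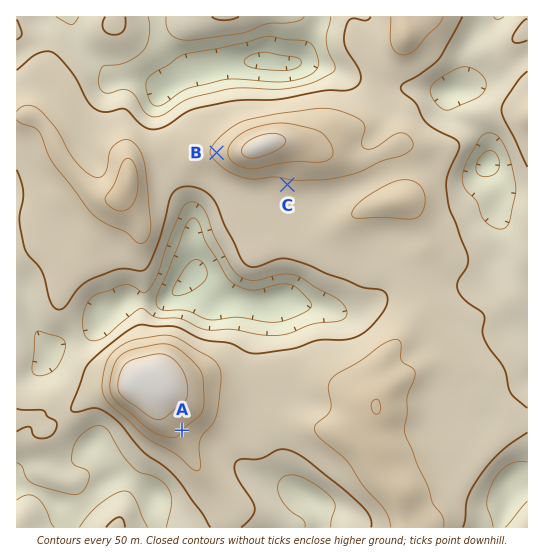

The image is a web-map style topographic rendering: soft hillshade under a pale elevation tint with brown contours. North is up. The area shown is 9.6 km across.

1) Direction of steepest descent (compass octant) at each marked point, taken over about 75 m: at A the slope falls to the SE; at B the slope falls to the W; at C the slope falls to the S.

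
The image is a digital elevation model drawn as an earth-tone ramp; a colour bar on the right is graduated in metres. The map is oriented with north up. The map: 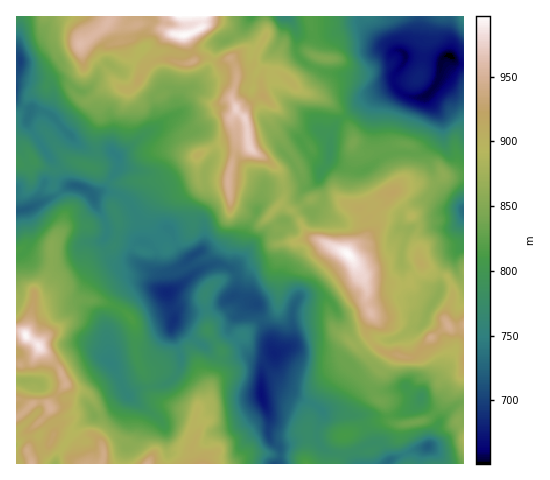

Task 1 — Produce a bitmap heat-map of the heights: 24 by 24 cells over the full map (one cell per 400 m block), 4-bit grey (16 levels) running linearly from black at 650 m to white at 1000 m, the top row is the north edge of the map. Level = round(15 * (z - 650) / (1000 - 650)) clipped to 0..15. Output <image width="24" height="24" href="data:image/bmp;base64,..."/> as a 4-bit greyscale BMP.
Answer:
<image width="24" height="24" href="data:image/bmp;base64,Qk2WAQAAAAAAAHYAAAAoAAAAGAAAABgAAAABAAQAAAAAACABAAATCwAAEwsAABAAAAAAAAAAAAAAABEREQAiIiIAMzMzAERERABVVVUAZmZmAHd3dwCIiIgAmZmZAKqqqgC7u7sAzMzMAN3d3QDu7u4A////AMu8yquruWRGZlVER7u7uYibp1NFZ2ZmWMy6l3aKpkI1Vmd3eMzKhlZ5liE0Vnh2iKrJZWZnhjIkd4iHms23VWZWZTIkeJq7qt2XVWVFVUIjeaury9yoZmQkVDM0eLy6vLqYd1MkQyNEecyqq6qXZUIjQzVVi9yqmoiGZUMzM0Z4reyrqXiGVURDRVia3tuql1eGVURFV3ibu8uqhjV2RVVWeomZmruqhURERVZonJmYmqu6h1VVVVZ5rKmYeImqmGVVVGeKrMuHZ4iId1VFZmeInNmHZ4d3VkRWiId4rdmXd2VUNEVomZiIrcuZh0MhEkZ5mrmZrLu5h1IRATabqru7vLqYh1IREEitzLvcqaqHdkIREWis3c3u2YlndkMiIw=="/>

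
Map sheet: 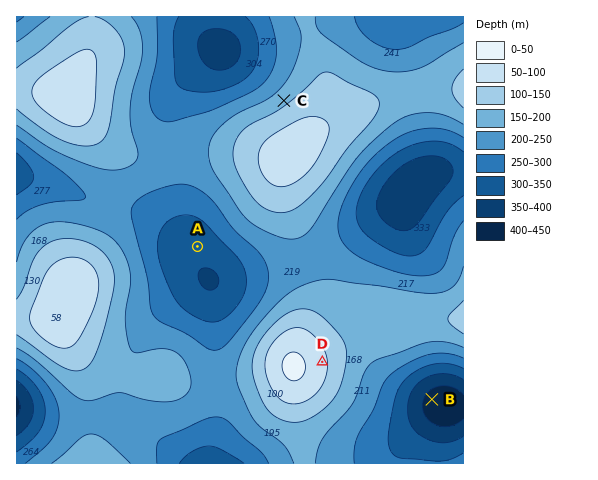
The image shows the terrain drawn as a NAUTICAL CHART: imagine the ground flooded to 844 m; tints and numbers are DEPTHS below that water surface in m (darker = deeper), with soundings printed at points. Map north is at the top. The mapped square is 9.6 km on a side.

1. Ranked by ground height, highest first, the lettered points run D C A B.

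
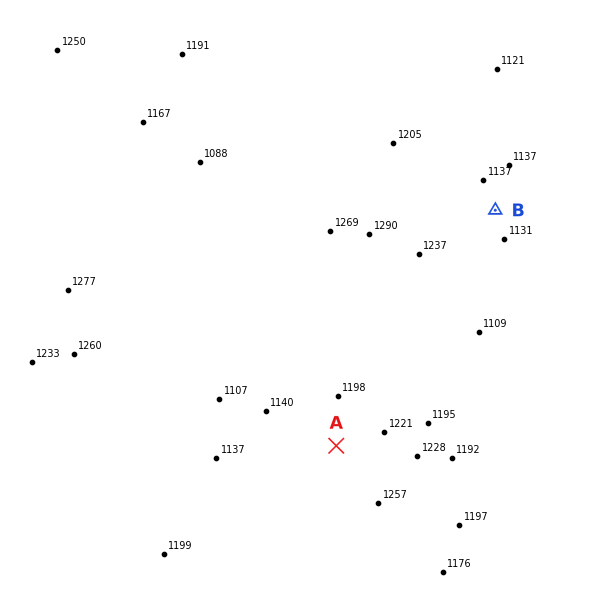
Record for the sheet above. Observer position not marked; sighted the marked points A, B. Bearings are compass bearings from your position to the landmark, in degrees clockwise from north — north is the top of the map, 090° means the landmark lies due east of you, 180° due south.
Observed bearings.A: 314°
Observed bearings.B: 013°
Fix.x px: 422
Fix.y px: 528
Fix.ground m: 1220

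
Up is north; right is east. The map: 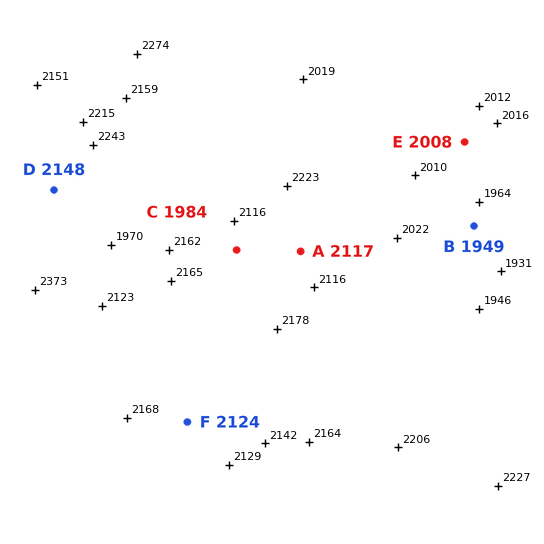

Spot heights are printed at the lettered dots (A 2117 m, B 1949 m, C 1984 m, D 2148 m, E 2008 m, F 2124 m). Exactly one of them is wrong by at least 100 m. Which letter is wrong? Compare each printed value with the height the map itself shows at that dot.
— C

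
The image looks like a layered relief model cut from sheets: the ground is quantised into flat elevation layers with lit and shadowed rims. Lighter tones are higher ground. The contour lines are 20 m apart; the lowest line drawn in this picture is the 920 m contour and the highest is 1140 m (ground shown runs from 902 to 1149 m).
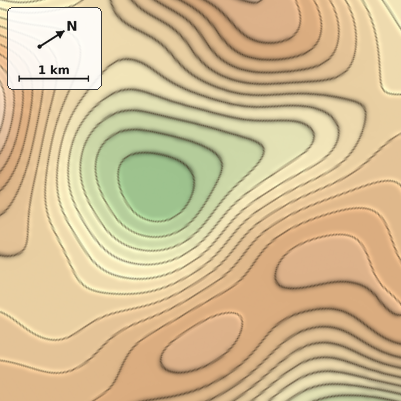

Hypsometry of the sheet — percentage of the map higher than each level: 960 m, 88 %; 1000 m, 73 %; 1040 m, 46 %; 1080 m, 22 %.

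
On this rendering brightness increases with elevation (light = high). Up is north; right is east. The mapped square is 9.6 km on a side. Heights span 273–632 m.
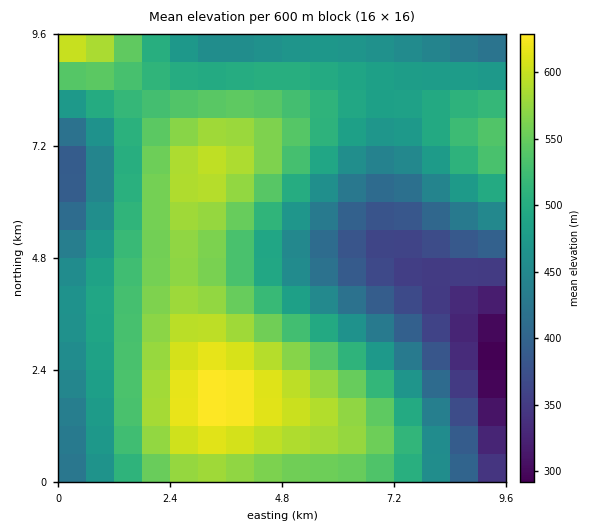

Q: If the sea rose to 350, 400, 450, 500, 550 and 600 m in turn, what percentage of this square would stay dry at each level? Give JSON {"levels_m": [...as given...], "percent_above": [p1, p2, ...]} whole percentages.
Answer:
{"levels_m": [350, 400, 450, 500, 550, 600], "percent_above": [95, 86, 74, 50, 28, 6]}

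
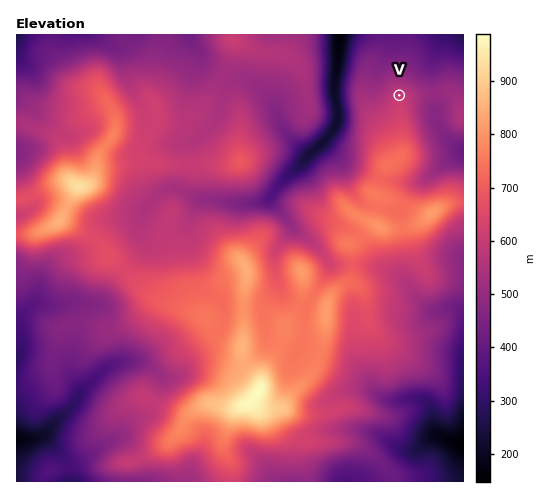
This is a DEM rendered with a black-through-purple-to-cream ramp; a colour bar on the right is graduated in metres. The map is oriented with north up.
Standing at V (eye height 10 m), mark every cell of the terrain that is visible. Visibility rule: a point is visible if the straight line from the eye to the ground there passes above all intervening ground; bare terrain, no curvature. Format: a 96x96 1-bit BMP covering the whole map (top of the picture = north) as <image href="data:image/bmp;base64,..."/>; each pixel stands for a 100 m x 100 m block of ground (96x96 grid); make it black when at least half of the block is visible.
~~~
<image width="96" height="96" href="data:image/bmp;base64,Qk2+BAAAAAAAAD4AAAAoAAAAYAAAAGAAAAABAAEAAAAAAIAEAAATCwAAEwsAAAIAAAAAAAAA////AAAAAAAAAAAAAAAAAAAAAAAAAAAAAAAAAAAAAAAAAAAAAAAAAAAAAAAAAAAAAAAAAAAAAAAAAAAAAAAAAAAAAAAAAAAAAAAAAAAAAAAAAAAAAAAAAAAAAAAAAAAAAAAAAAAAAAAAAAAAAAAAAAAAAAAAAAAAAAAAAAAAAAAAAAAAAAAAAAAAAAAAAAAAAAAAAAAAAAAAAAAAAAAAAAAAAAAAAAAAAAAAAAAAAAAAAAAAAAAAAAAAAAAAAAAAAAAAAAAAAAAAAAAAAAAAAAAAAAAAAAAAAAAAAAAAAAAAAAAAAAAAAAAAAAAAAAAAAAAAAAAAAAAAAAAAAAAAAAAAAAAAAAAAAAAAAAAAAAAAAAAAAAAAAAAAAAAAAAAAAAAAAAAAAAAAAAAAAAAAAAAAAAAAAAAAAAAAAAAAAAAAAAAAAAAAAAAAAAAAAAAAAAAAAAAAAAAAAAAAAAAAAAAAAAAAAAAAAAAAAAAAAAAAAAAAAACAAAAAAAAAAAAAAACAAAAAAAAAAAAAAACAAAAAAAAAAAAAAADAAAAAAAAAAAAAAADAAAAAAAAAAAAAAABAAAAAAAAAAAAAAABgAAAAAAAAAAAAAABgAAAAAAAAAAAAAABwAAAAAAAAAAAAAABwAAAAAAAAAAAAAAA4AAAAAAAAAAAAAAA8AAAAAAAAAAAHAAA8AAAAAAAAAAAfwAA8AAAAAAAAAAD/wAA+AAAAAAAAAAH/wAB+AAAAAAAAAAP/wAB+AAAAAAAAAA//gAD+AAAAAAAAAB//gAH+QAAAAAAAAB/wwAP+AAAAAAAAAB/AYAf+AAAAAAAAAAAAYA//AAAAAAAAAAAA8B//AAAAAAAAAAAA8B//AAAAAAAAYAAA+D//AAAAAAAAcAAAf//+AAAAAAAAOAAAD//8AAAAAAAAOAAAAf/AAAAAAIAAHAAAAD4AAAEAAOAADwAAAAAAAAMAAPgAB8AAAAAAAAcAAH8AA+AAAAAAAA4AAD8AA/AAAAAAABwAAB8AA/gAAAAQAAAAAAcAD/gAAAA4AAAAAAAAH/wAAAA8AAAAAAAAGP4AAAB+AAAAAAAAAH4AAAB+AAAAAAAAAH8AAAD/AAAAAAAAAH+AAAD/AAAHgAAAAD/gAAD/gAAHwAAAAD/wAAH/gAAH+AAAAA/8AAH/gAAH/AAAAA/+AAH/gAAH+AAAAAfnAAH/AAAP+AAAAAfngAD+AAAP8AAAAAfDwAD8BgAMcAIAAAfD4AD8AwAYIAYAAAfD8AD8A4AYAAcAAAfD/gD4A4AYAA8AAA+D+4D4A4A4IA8AAA8H+cH4A4A4YB8AAB4H+OHwA4A48D4AAB4P8HnwA4A48P4AADwP8D/wA4A48f4AADwf4D/4B4A84PwAAHwf4B/+B4A/8PwAAHw/4A//D4A///wAAHgnwA///8A///wAAHgHAAf//8Af//gAAHAEAAP//8Af//gAAAAAAAP//8Af//gAAAAAAAP//8AP//gAAAAAAAP8P8AH//gAAAAAAAP4H8AH//gAAAAAAAPwH8AP//w="/>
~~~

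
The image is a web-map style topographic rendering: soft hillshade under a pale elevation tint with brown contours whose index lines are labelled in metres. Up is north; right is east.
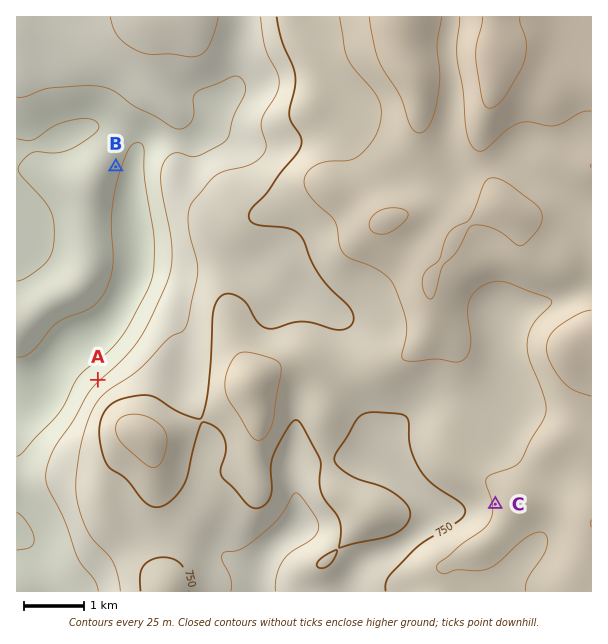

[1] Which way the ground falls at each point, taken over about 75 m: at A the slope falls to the NW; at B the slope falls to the E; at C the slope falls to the W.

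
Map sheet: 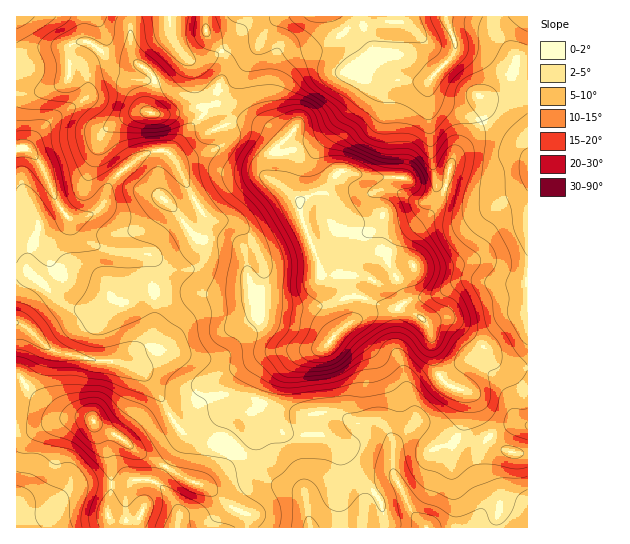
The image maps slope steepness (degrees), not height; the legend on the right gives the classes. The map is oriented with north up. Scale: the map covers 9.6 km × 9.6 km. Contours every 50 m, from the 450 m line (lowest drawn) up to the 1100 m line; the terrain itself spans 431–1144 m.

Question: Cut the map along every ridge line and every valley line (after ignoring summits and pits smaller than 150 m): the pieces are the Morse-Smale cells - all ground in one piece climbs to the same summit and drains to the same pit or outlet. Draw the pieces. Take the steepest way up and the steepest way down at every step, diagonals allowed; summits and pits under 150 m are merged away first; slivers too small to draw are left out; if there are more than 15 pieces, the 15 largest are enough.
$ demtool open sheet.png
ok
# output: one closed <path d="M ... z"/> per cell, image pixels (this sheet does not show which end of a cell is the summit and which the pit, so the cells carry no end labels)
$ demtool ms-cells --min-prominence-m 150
<path d="M527 16l-322 1 2 17 14 17 4 8-1 16-7 14 3 12 17 16 25 8 19 15 4 1-1 9 3 5 0 16-3 15 16 16 1 16 18 43 1 13 33 1 14 2 16 8 20 24 26 14 8-3 13 0 5 3 27 22 16 18 20 5 10-1z"/><path d="M353 275l-32 0 12 1 7 5 9 24 2 16-26 26-30 9-27 22-11 28-5 5 0 23-15 17 32 29 10 5 20 6 6 6 6 31 216 0 1-159-19-2-11-4-16-18-27-22-5-3-13 0-8 3-4-2-4-4-18-8-20-24-16-8z"/><path d="M205 16l-36 1 3 20 21 32 4 25 6 15-2 8-30 34-17 0-8 2-23 16-14 16-6 20-12 10-8 2-13 2-7-8-8-13-14-33-6-10-10-6 28-30 34-22 0-23-5-7-8-3-58 5 0 202 14 2 36 32 15 4 9-1 16-7 20 2 11-6 20-5 37 0 16 3 39-2 4 3 37-1 16-6 14-11-1-17-18-43-1-16-16-16 3-15 0-16-3-5 1-9-4-1-19-15-25-8-17-16-3-12 7-14 1-16-4-8-14-17z"/><path d="M27 272l-11 1 1 104 4 0 5 7 7-7 13-30 15 6 20 3 10 4 24 1 26 10 7 7 16 24 8 17 13 14 25 8 16 2 11 8 12-12 3-5 0-23 5-5 11-28 27-22 30-9 26-26-2-16-5-16-4-8-7-5-12-1-7 9-8 5-16 6-37 1-4-3-39 2-16-3-37 0-20 5-11 6-20-2-16 7-9 1-19-6z"/><path d="M169 16l-153 1 1 51 57-4 8 3 5 7 0 23-34 22-28 30 10 6 6 10 16 38 13 16 13-2 12-5 8-7 6-20 14-16 23-16 8-2 17 0 32-37-11-49-11-12-9-16z"/><path d="M47 347l-2 0-9 26-11 12 9 10 23 17 9 4 11 0 16 4 2 4 23 12 24 19 56 29 12-3 17-15 10-15-11-8-16-2-25-8-10-10-11-21-16-24-7-7-26-10-24-1-10-4-20-3z"/><path d="M25 384l-9 5 0 138 94 1-2-23 4-20-1-19-6-19-12-26-8-4-19-1-9-4-23-17z"/><path d="M97 424l-2 2 10 21 6 19 1 19-4 32 3 11 137-1-1-12-18-10-16-14-26-11-25-16-20-9-20-16z"/><path d="M238 452l-19 21-9 8-9 4 12 6 20 17 12 5 3 6 1 9 61 0-5-31-6-6-20-6-10-5z"/>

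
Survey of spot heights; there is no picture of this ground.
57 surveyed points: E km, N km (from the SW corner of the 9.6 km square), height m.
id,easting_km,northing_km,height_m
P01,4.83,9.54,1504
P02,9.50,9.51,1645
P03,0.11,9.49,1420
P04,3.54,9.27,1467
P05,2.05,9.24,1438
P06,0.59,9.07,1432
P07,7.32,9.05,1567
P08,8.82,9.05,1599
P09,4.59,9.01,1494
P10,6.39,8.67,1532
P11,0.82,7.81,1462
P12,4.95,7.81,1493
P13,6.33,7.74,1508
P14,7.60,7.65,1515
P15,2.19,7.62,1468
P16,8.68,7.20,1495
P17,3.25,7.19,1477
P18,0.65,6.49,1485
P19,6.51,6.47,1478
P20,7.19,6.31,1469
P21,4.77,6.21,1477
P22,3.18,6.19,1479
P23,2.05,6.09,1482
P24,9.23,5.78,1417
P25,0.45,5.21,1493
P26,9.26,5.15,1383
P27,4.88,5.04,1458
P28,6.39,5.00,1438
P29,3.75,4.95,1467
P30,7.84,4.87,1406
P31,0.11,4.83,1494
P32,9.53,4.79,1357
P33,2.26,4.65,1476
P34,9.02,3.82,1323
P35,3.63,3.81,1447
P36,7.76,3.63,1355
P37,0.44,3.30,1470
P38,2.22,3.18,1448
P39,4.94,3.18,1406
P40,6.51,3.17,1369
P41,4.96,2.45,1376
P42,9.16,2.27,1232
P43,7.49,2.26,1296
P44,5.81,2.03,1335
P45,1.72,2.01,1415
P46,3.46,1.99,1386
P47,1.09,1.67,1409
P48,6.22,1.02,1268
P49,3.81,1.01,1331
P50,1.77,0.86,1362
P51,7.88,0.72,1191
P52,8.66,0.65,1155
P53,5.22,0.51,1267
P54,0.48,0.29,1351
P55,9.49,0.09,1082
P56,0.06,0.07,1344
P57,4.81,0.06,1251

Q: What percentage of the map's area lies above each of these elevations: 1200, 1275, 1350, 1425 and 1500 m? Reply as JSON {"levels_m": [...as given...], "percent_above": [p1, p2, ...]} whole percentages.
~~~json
{"levels_m": [1200, 1275, 1350, 1425, 1500], "percent_above": [97, 91, 79, 60, 11]}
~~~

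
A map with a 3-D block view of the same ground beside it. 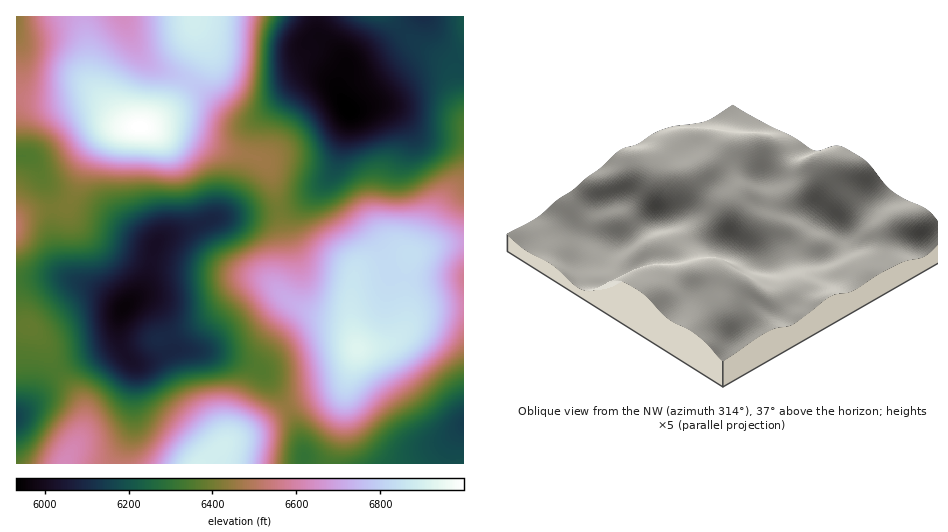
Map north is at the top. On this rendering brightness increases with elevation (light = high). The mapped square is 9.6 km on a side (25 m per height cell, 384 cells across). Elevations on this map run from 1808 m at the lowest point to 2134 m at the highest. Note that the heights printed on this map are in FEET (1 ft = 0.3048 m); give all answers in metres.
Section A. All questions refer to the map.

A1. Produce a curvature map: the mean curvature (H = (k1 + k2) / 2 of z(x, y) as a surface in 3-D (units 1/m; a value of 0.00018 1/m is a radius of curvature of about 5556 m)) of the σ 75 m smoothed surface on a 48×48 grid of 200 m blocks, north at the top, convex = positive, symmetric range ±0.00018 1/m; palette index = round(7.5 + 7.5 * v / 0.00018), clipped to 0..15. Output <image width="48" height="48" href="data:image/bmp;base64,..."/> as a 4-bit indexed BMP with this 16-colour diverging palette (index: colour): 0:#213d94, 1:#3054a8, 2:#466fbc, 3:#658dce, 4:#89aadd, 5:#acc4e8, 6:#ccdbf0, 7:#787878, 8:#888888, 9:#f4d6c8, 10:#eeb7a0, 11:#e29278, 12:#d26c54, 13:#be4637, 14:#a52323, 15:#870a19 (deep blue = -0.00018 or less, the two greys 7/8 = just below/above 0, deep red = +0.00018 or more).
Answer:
<image width="48" height="48" href="data:image/bmp;base64,Qk32BAAAAAAAAHYAAAAoAAAAMAAAADAAAAABAAQAAAAAAIAEAAATCwAAEwsAABAAAAAAAAAAlD0hAKhUMAC8b0YAzo1lAN2qiQDoxKwA8NvMAHh4eACIiIgAyNb0AKC37gB4kuIAVGzSADdGvgAjI6UAGQqHAFWu7Kh2dlRXveyYm9yWIANnd3ZmZ3d3d1Se/bqYdUNXre26q923IAFGeIZUVWZ3d0J8/ty5dCI1ir3d3v/6QABHmpdTNEVmdxBK3u3KhSI1Z5rO///8UAJZvKdTIzRVVgAmre3KdDNWd3m+///qURSL7slkRERERBATac7adEV5mZq97tuWQ0at/+t2ZndkMzIiSM/rdVeau7zd24UzRWiu//uHd4h2RHVDWN/7hVV5rMzMuFIBNWiu/9qGZ4h2VZh2et3KcxE2iqqZh1IRNGec7cqHdmZlVqmImamHQAADV3VDRmQyI1ebzLqZmHZURZiJmXVDIAASMyEAJXZDEleavMy7zKhlRoeJqnUyESVlMQAAFodTEliqzdzM3tyXZ3eKy5ZDJHu5YyEAN5hjEmmqvdyrzu7ad4mrzKhTNZ3rhmZDR4hkNHqqvLqIrN7sh5q7u6hTJIvKiJqGZmd2Z5qZq6hmir3cl6u7qZhiEliXZoqoZVaJq7qJqpdmeKvcqJu6mJljETVlRGiZdUat7bl4qpdmeJrMuZqod4hkIiRUQ0eZhmjP/JZpu5dmeJq8qYmGVFZlQzRVRFebuqvv2WRYu5dneJqqhnhkIjVnZVVWZmis3d7+uENIu5d2d4mXU1ZSASV4h2Zmd3m+///9p0NZzKh3eJmXQmdTI1eaqHZWd3nO/u7sp1V63cl3eKupZZllZ5q7qGVFZmi8y7y6hmac3cqHibzcqbp2iszLl1MjVVZ4dnmYZVeszLqZqrze3Mlmm83KdUIRM0QzITaIZVerqaq8zLvNzMlVi8uoZUMQEjIQAASIdUV4iKzu7cqpmbl3mqqHZmUxI0IAAASKhkNWec7+3LuXZpmImql2Z4dTRWQQABWal0Ijad/riJuoZHdmeJdlZ4dVaIUhEkerp0EAJ7ylI2rLdXZUV4ZDRVQ0epZEVnm8uEEABHliADjNuIdDRnYyMzIlm6dWiZq8ymQQA2djECat24dUV3ZEVUNJ3adnmqq7u5dTNYmYUyN6zEQyR4iJqoiu/7d4qqqqvMuFV5vLlSE1iSEANpvO/+3//7h4maqrzuyFRoq8pzECVjEAJq3//////7mHZnmr3/yEI1aJqFIjVnVEV63////+7Lp0IkaL3+tyASNGh1RGiZiZmazdzM3Mu7pzEBN6zMliASM0VVV5u5ibuqqqqrzMzMp1MSNXiZhTIkREM0WKvIaJqaqpmqvM3LmIdlVERnZDNGZUM0aJqnVXmqu6mZmaqoeLy5dBE1VEV4dlRWeIh2RHq8y6qXVVZVWN/9lAAkVFaIdmZ3iIdWNIzdyqmFMiM0ad/+pAAlVWd3ZniIiIdlJIzcqYhkIjRWit//tQAmd3dlVomYiZh1I3q6mYdTJGiZqs7/xAAWiIZURomZiZh0E2iZmYZTNYq7qb3/tAAEiXVDRompmId0JGeJqYZDRpvLqa3+pAACZ2QzRomph2d0R4iJqXVDRpu7maztlRABRERWeImYdleFWamJqXVERpu6mazcp1MiM0aJqpmHZWeQ=="/>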